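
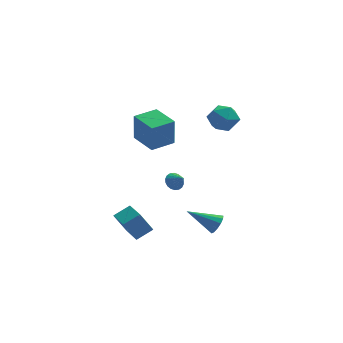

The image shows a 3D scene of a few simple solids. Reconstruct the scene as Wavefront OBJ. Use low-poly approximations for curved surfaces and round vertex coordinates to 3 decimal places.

v -2.236 -2.466 -3.109
v -1.278 -2.032 -2.574
v -2.794 -0.586 -3.635
v -1.836 -0.152 -3.1
v -1.504 -2.588 -4.32
v -0.546 -2.154 -3.785
v -2.062 -0.708 -4.846
v -1.104 -0.274 -4.311
v 3.055 -2.614 -3.104
v 3.407 -2.411 -2.534
v 1.345 -2.366 -2.136
v 3.336 -2.084 -2.743
v 3.176 -1.926 -3.067
v 2.977 -1.986 -3.402
v 2.803 -2.245 -3.643
v 2.709 -2.622 -3.712
v 2.725 -2.996 -3.589
v 2.845 -3.249 -3.311
v 3.032 -3.3 -2.967
v 3.227 -3.134 -2.667
v 3.366 -2.802 -2.506
v -1.561 -0.402 2.813
v -1.553 -0.516 4.639
v -0.272 0.421 2.859
v -0.264 0.307 4.685
v -0.596 -1.907 2.715
v -0.588 -2.021 4.541
v 0.693 -1.084 2.761
v 0.701 -1.198 4.587
v 2.582 0.672 3.804
v 3.262 1.081 4.477
v 3.778 -0.361 3.223
v 4.458 0.048 3.896
v 3.67 -0.536 4.244
v 2.931 0.103 4.603
v 4.109 0.617 3.097
v 3.37 1.256 3.456
v 4.206 1.048 4.04
v 3.935 0.335 4.749
v 3.105 0.385 2.951
v 2.834 -0.328 3.66
v 0.84 3.06 -3.219
v 1.283 2.936 -3.678
v 1.36 2.48 -2.561
v 1.387 3.174 -3.551
v 1.383 3.39 -3.358
v 1.271 3.54 -3.137
v 1.073 3.595 -2.933
v 0.83 3.544 -2.785
v 0.588 3.397 -2.724
v 0.397 3.184 -2.76
v 0.293 2.946 -2.888
v 0.297 2.73 -3.081
v 0.409 2.58 -3.301
v 0.606 2.525 -3.506
v 0.85 2.576 -3.653
v 1.092 2.723 -3.715
f 2 4 1
f 5 2 1
f 1 4 3
f 3 5 1
f 2 8 4
f 6 2 5
f 6 8 2
f 4 8 3
f 7 5 3
f 3 8 7
f 7 6 5
f 8 6 7
f 10 9 12
f 10 12 11
f 12 9 13
f 12 13 11
f 13 9 14
f 13 14 11
f 14 9 15
f 14 15 11
f 15 9 16
f 15 16 11
f 16 9 17
f 16 17 11
f 17 9 18
f 17 18 11
f 18 9 19
f 18 19 11
f 19 9 20
f 19 20 11
f 20 9 21
f 20 21 11
f 21 9 10
f 21 10 11
f 23 25 22
f 26 23 22
f 22 25 24
f 24 26 22
f 23 29 25
f 27 23 26
f 27 29 23
f 25 29 24
f 28 26 24
f 24 29 28
f 28 27 26
f 29 27 28
f 30 41 35
f 30 35 31
f 30 31 37
f 30 37 40
f 30 40 41
f 31 35 39
f 35 41 34
f 41 40 32
f 40 37 36
f 37 31 38
f 33 39 34
f 33 34 32
f 33 32 36
f 33 36 38
f 33 38 39
f 34 39 35
f 32 34 41
f 36 32 40
f 38 36 37
f 39 38 31
f 43 42 45
f 43 45 44
f 45 42 46
f 45 46 44
f 46 42 47
f 46 47 44
f 47 42 48
f 47 48 44
f 48 42 49
f 48 49 44
f 49 42 50
f 49 50 44
f 50 42 51
f 50 51 44
f 51 42 52
f 51 52 44
f 52 42 53
f 52 53 44
f 53 42 54
f 53 54 44
f 54 42 55
f 54 55 44
f 55 42 56
f 55 56 44
f 56 42 57
f 56 57 44
f 57 42 43
f 57 43 44



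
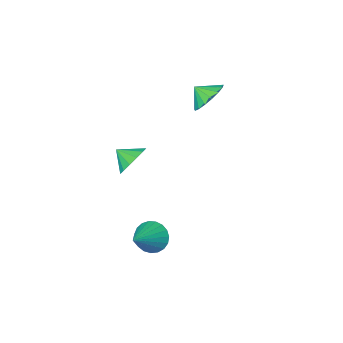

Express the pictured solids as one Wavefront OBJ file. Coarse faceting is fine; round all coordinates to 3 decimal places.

v -2.592 -2.626 2.835
v -1.682 -2.445 2.282
v -2.088 -3.234 3.465
v -1.684 -2.074 2.642
v -1.893 -1.83 3.046
v -2.263 -1.767 3.402
v -2.708 -1.902 3.628
v -3.126 -2.202 3.673
v -3.422 -2.599 3.525
v -3.528 -3.003 3.22
v -3.419 -3.32 2.826
v -3.121 -3.478 2.435
v -2.702 -3.44 2.135
v -2.257 -3.217 1.996
v -1.889 -2.857 2.049
v 3.177 1.74 -2.523
v 3.694 0.974 -2.631
v 4.663 2.6 -1.517
v 3.787 1.18 -2.945
v 3.775 1.482 -3.186
v 3.66 1.829 -3.313
v 3.461 2.16 -3.302
v 3.213 2.419 -3.157
v 2.959 2.56 -2.902
v 2.742 2.56 -2.582
v 2.601 2.417 -2.251
v 2.559 2.158 -1.968
v 2.624 1.826 -1.78
v 2.785 1.479 -1.721
v 3.013 1.178 -1.8
v 3.27 0.973 -2.005
v 3.511 0.901 -2.299
v 2.538 -1.179 0.88
v 3.408 -0.899 0.449
v 3.062 -1.941 1.44
v 3.371 -0.607 0.881
v 3.111 -0.468 1.313
v 2.697 -0.52 1.629
v 2.241 -0.749 1.744
v 1.865 -1.093 1.628
v 1.669 -1.46 1.311
v 1.706 -1.752 0.879
v 1.966 -1.89 0.447
v 2.38 -1.838 0.132
v 2.836 -1.61 0.016
v 3.212 -1.266 0.133
f 2 1 4
f 2 4 3
f 4 1 5
f 4 5 3
f 5 1 6
f 5 6 3
f 6 1 7
f 6 7 3
f 7 1 8
f 7 8 3
f 8 1 9
f 8 9 3
f 9 1 10
f 9 10 3
f 10 1 11
f 10 11 3
f 11 1 12
f 11 12 3
f 12 1 13
f 12 13 3
f 13 1 14
f 13 14 3
f 14 1 15
f 14 15 3
f 15 1 2
f 15 2 3
f 17 16 19
f 17 19 18
f 19 16 20
f 19 20 18
f 20 16 21
f 20 21 18
f 21 16 22
f 21 22 18
f 22 16 23
f 22 23 18
f 23 16 24
f 23 24 18
f 24 16 25
f 24 25 18
f 25 16 26
f 25 26 18
f 26 16 27
f 26 27 18
f 27 16 28
f 27 28 18
f 28 16 29
f 28 29 18
f 29 16 30
f 29 30 18
f 30 16 31
f 30 31 18
f 31 16 32
f 31 32 18
f 32 16 17
f 32 17 18
f 34 33 36
f 34 36 35
f 36 33 37
f 36 37 35
f 37 33 38
f 37 38 35
f 38 33 39
f 38 39 35
f 39 33 40
f 39 40 35
f 40 33 41
f 40 41 35
f 41 33 42
f 41 42 35
f 42 33 43
f 42 43 35
f 43 33 44
f 43 44 35
f 44 33 45
f 44 45 35
f 45 33 46
f 45 46 35
f 46 33 34
f 46 34 35



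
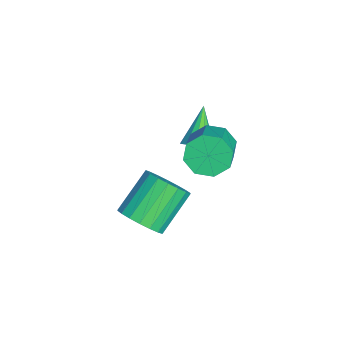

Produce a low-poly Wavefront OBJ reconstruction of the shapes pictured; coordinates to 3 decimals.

v -1.049 -3.298 -2.467
v -0.244 -2.606 -2.332
v -1.467 -1.449 -0.979
v -2.271 -2.142 -1.113
v -0.481 -2.423 -2.703
v -1.704 -1.266 -1.349
v -0.83 -2.413 -3.026
v -2.053 -1.256 -1.673
v -1.223 -2.579 -3.239
v -2.445 -1.422 -1.885
v -1.581 -2.887 -3.299
v -2.803 -1.73 -1.945
v -1.833 -3.277 -3.194
v -3.056 -2.12 -1.84
v -1.93 -3.671 -2.945
v -3.153 -2.514 -1.591
v -1.853 -3.991 -2.601
v -3.076 -2.834 -1.248
v -1.616 -4.174 -2.231
v -2.839 -3.017 -0.877
v -1.267 -4.184 -1.907
v -2.49 -3.027 -0.554
v -0.875 -4.018 -1.695
v -2.097 -2.861 -0.341
v -0.517 -3.71 -1.635
v -1.739 -2.553 -0.281
v -0.264 -3.32 -1.74
v -1.487 -2.163 -0.386
v -0.167 -2.926 -1.989
v -1.39 -1.769 -0.635
v -3.102 -0.947 0.433
v -2.768 -1.397 0.868
v -4.418 -0.633 1.767
v -2.611 -1.036 0.938
v -2.61 -0.646 0.848
v -2.765 -0.352 0.625
v -3.027 -0.247 0.342
v -3.313 -0.363 0.088
v -3.532 -0.665 -0.057
v -3.614 -1.057 -0.046
v -3.534 -1.413 0.117
v -3.316 -1.622 0.38
v -3.031 -1.616 0.66
v -1.912 -0.423 1.625
v -1.547 -0.958 0.876
v -0.023 -1.192 1.786
v -0.388 -0.657 2.535
v -1.393 -0.219 0.807
v 0.131 -0.453 1.717
v -1.542 0.4 1.218
v -0.018 0.166 2.127
v -1.909 0.537 1.867
v -0.385 0.303 2.776
v -2.277 0.112 2.374
v -0.753 -0.122 3.284
v -2.431 -0.627 2.443
v -0.907 -0.861 3.353
v -2.282 -1.246 2.033
v -0.758 -1.48 2.942
v -1.915 -1.383 1.384
v -0.391 -1.617 2.293
f 2 1 5
f 2 5 3
f 3 5 6
f 3 6 4
f 5 1 7
f 5 7 6
f 6 7 8
f 6 8 4
f 7 1 9
f 7 9 8
f 8 9 10
f 8 10 4
f 9 1 11
f 9 11 10
f 10 11 12
f 10 12 4
f 11 1 13
f 11 13 12
f 12 13 14
f 12 14 4
f 13 1 15
f 13 15 14
f 14 15 16
f 14 16 4
f 15 1 17
f 15 17 16
f 16 17 18
f 16 18 4
f 17 1 19
f 17 19 18
f 18 19 20
f 18 20 4
f 19 1 21
f 19 21 20
f 20 21 22
f 20 22 4
f 21 1 23
f 21 23 22
f 22 23 24
f 22 24 4
f 23 1 25
f 23 25 24
f 24 25 26
f 24 26 4
f 25 1 27
f 25 27 26
f 26 27 28
f 26 28 4
f 27 1 29
f 27 29 28
f 28 29 30
f 28 30 4
f 29 1 2
f 29 2 30
f 30 2 3
f 30 3 4
f 32 31 34
f 32 34 33
f 34 31 35
f 34 35 33
f 35 31 36
f 35 36 33
f 36 31 37
f 36 37 33
f 37 31 38
f 37 38 33
f 38 31 39
f 38 39 33
f 39 31 40
f 39 40 33
f 40 31 41
f 40 41 33
f 41 31 42
f 41 42 33
f 42 31 43
f 42 43 33
f 43 31 32
f 43 32 33
f 45 44 48
f 45 48 46
f 46 48 49
f 46 49 47
f 48 44 50
f 48 50 49
f 49 50 51
f 49 51 47
f 50 44 52
f 50 52 51
f 51 52 53
f 51 53 47
f 52 44 54
f 52 54 53
f 53 54 55
f 53 55 47
f 54 44 56
f 54 56 55
f 55 56 57
f 55 57 47
f 56 44 58
f 56 58 57
f 57 58 59
f 57 59 47
f 58 44 60
f 58 60 59
f 59 60 61
f 59 61 47
f 60 44 45
f 60 45 61
f 61 45 46
f 61 46 47



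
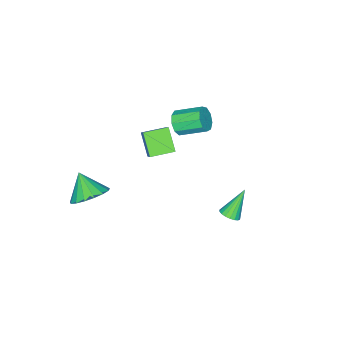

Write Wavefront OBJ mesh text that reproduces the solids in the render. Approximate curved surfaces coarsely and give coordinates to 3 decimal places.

v -0.827 -1.039 -1.829
v -1.362 -1.924 -0.885
v 0.165 -0.02 -0.311
v -0.371 -0.904 0.633
v 0.171 -1.796 -1.973
v -0.365 -2.68 -1.029
v 1.162 -0.776 -0.455
v 0.627 -1.661 0.489
v 2.904 -3.197 -4
v 3.906 -3.541 -4.052
v 2.636 -4.143 -2.92
v 3.925 -3.162 -3.715
v 3.71 -2.791 -3.444
v 3.311 -2.513 -3.3
v 2.819 -2.392 -3.316
v 2.346 -2.455 -3.489
v 2.001 -2.688 -3.779
v 1.863 -3.038 -4.12
v 1.964 -3.425 -4.433
v 2.28 -3.759 -4.647
v 2.739 -3.965 -4.713
v 3.236 -3.994 -4.615
v 3.657 -3.842 -4.377
v -0.212 3.078 -3.695
v 0.103 2.697 -3.432
v -1.188 3.202 -2.345
v 0.214 2.912 -3.371
v 0.241 3.159 -3.375
v 0.178 3.391 -3.441
v 0.038 3.561 -3.558
v -0.152 3.635 -3.702
v -0.353 3.599 -3.844
v -0.527 3.46 -3.957
v -0.638 3.245 -4.018
v -0.664 2.998 -4.015
v -0.601 2.766 -3.948
v -0.461 2.596 -3.831
v -0.272 2.522 -3.687
v -0.07 2.558 -3.545
v -2.914 -2.445 -2.124
v -2.338 -2.373 -1.665
v -3.01 -1.124 -1.017
v -3.586 -1.195 -1.476
v -2.255 -2.108 -2.089
v -2.928 -0.859 -1.44
v -2.481 -2.001 -2.529
v -3.154 -0.752 -1.881
v -2.909 -2.102 -2.78
v -3.582 -0.853 -2.131
v -3.34 -2.362 -2.724
v -4.012 -1.113 -2.075
v -3.57 -2.662 -2.387
v -4.243 -1.413 -1.739
v -3.494 -2.859 -1.928
v -4.167 -1.61 -1.279
v -3.146 -2.863 -1.56
v -3.819 -1.614 -0.911
v -2.689 -2.671 -1.456
v -3.362 -1.422 -0.808
f 2 4 1
f 5 2 1
f 1 4 3
f 3 5 1
f 2 8 4
f 6 2 5
f 6 8 2
f 4 8 3
f 7 5 3
f 3 8 7
f 7 6 5
f 8 6 7
f 10 9 12
f 10 12 11
f 12 9 13
f 12 13 11
f 13 9 14
f 13 14 11
f 14 9 15
f 14 15 11
f 15 9 16
f 15 16 11
f 16 9 17
f 16 17 11
f 17 9 18
f 17 18 11
f 18 9 19
f 18 19 11
f 19 9 20
f 19 20 11
f 20 9 21
f 20 21 11
f 21 9 22
f 21 22 11
f 22 9 23
f 22 23 11
f 23 9 10
f 23 10 11
f 25 24 27
f 25 27 26
f 27 24 28
f 27 28 26
f 28 24 29
f 28 29 26
f 29 24 30
f 29 30 26
f 30 24 31
f 30 31 26
f 31 24 32
f 31 32 26
f 32 24 33
f 32 33 26
f 33 24 34
f 33 34 26
f 34 24 35
f 34 35 26
f 35 24 36
f 35 36 26
f 36 24 37
f 36 37 26
f 37 24 38
f 37 38 26
f 38 24 39
f 38 39 26
f 39 24 25
f 39 25 26
f 41 40 44
f 41 44 42
f 42 44 45
f 42 45 43
f 44 40 46
f 44 46 45
f 45 46 47
f 45 47 43
f 46 40 48
f 46 48 47
f 47 48 49
f 47 49 43
f 48 40 50
f 48 50 49
f 49 50 51
f 49 51 43
f 50 40 52
f 50 52 51
f 51 52 53
f 51 53 43
f 52 40 54
f 52 54 53
f 53 54 55
f 53 55 43
f 54 40 56
f 54 56 55
f 55 56 57
f 55 57 43
f 56 40 58
f 56 58 57
f 57 58 59
f 57 59 43
f 58 40 41
f 58 41 59
f 59 41 42
f 59 42 43



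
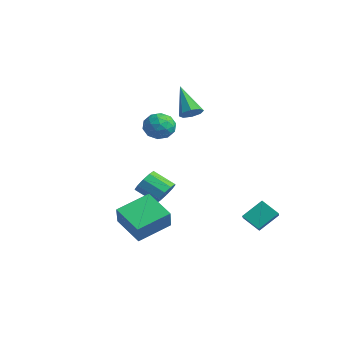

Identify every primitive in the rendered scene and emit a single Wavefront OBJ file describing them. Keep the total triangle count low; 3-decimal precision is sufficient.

v -1.458 -0.375 -2.431
v -0.932 -0.357 -1.764
v -1.895 -1.127 -0.982
v -2.422 -1.145 -1.649
v -1.245 0.064 -1.735
v -2.208 -0.706 -0.953
v -1.639 0.317 -1.972
v -2.602 -0.453 -1.19
v -1.965 0.306 -2.384
v -2.928 -0.464 -1.602
v -2.097 0.035 -2.814
v -3.06 -0.735 -2.032
v -1.985 -0.393 -3.098
v -2.948 -1.163 -2.316
v -1.672 -0.814 -3.127
v -2.635 -1.584 -2.345
v -1.278 -1.067 -2.89
v -2.241 -1.837 -2.108
v -0.952 -1.056 -2.478
v -1.915 -1.826 -1.696
v -0.82 -0.785 -2.048
v -1.783 -1.555 -1.266
v 2.407 2.115 -3.326
v 2.547 3.223 -2.385
v 3.205 2.633 -4.056
v 3.345 3.741 -3.116
v 3.495 1.399 -2.644
v 3.635 2.507 -1.704
v 4.293 1.917 -3.375
v 4.433 3.025 -2.434
v -2.915 2.016 2.635
v -2.452 1.721 3.068
v -4.345 2.104 4.225
v -2.419 2.255 3.068
v -2.678 2.65 2.814
v -3.075 2.674 2.455
v -3.379 2.312 2.202
v -3.411 1.777 2.202
v -3.153 1.383 2.456
v -2.755 1.359 2.815
v -3.134 0.121 1.804
v -2.332 0.624 1.944
v -2.488 -1.104 2.496
v -1.686 -0.601 2.636
v -2.482 -0.376 3.117
v -2.881 0.381 2.689
v -1.939 -0.861 1.751
v -2.338 -0.104 1.323
v -1.593 0.017 1.911
v -1.929 0.317 2.756
v -2.891 -0.797 1.684
v -3.227 -0.497 2.529
v -2.79 0.48 1.813
v -2.03 -0.96 2.627
v -2.498 -0.827 2.909
v -2.026 -0.532 2.992
v -3.113 0.337 2.251
v -2.641 0.633 2.334
v -2.729 0.045 3.023
v -2.179 -1.113 2.106
v -1.707 -0.817 2.189
v -2.794 0.052 1.448
v -2.322 0.347 1.531
v -2.091 -0.525 1.417
v -1.884 0.419 1.876
v -1.504 -0.301 2.283
v -1.653 -0.454 1.763
v -1.888 -0.009 1.511
v -2.082 0.595 2.373
v -1.702 -0.125 2.779
v -2.169 0.008 3.062
v -2.404 0.452 2.811
v -1.647 0.238 2.353
v -3.118 -0.355 1.661
v -2.738 -1.075 2.067
v -2.416 -0.932 1.629
v -2.651 -0.488 1.378
v -3.316 -0.179 2.157
v -2.936 -0.899 2.564
v -2.932 -0.471 2.929
v -3.167 -0.026 2.677
v -3.173 -0.718 2.087
v 0.792 -4.426 -2.805
v 0.773 -2.537 -2.06
v 2.383 -4.052 -3.714
v 2.364 -2.163 -2.969
v 1.596 -4.897 -1.591
v 1.577 -3.008 -0.846
v 3.187 -4.523 -2.5
v 3.168 -2.634 -1.755
f 2 1 5
f 2 5 3
f 3 5 6
f 3 6 4
f 5 1 7
f 5 7 6
f 6 7 8
f 6 8 4
f 7 1 9
f 7 9 8
f 8 9 10
f 8 10 4
f 9 1 11
f 9 11 10
f 10 11 12
f 10 12 4
f 11 1 13
f 11 13 12
f 12 13 14
f 12 14 4
f 13 1 15
f 13 15 14
f 14 15 16
f 14 16 4
f 15 1 17
f 15 17 16
f 16 17 18
f 16 18 4
f 17 1 19
f 17 19 18
f 18 19 20
f 18 20 4
f 19 1 21
f 19 21 20
f 20 21 22
f 20 22 4
f 21 1 2
f 21 2 22
f 22 2 3
f 22 3 4
f 24 26 23
f 27 24 23
f 23 26 25
f 25 27 23
f 24 30 26
f 28 24 27
f 28 30 24
f 26 30 25
f 29 27 25
f 25 30 29
f 29 28 27
f 30 28 29
f 32 31 34
f 32 34 33
f 34 31 35
f 34 35 33
f 35 31 36
f 35 36 33
f 36 31 37
f 36 37 33
f 37 31 38
f 37 38 33
f 38 31 39
f 38 39 33
f 39 31 40
f 39 40 33
f 40 31 32
f 40 32 33
f 41 78 57
f 78 52 81
f 57 81 46
f 78 81 57
f 41 57 53
f 57 46 58
f 53 58 42
f 57 58 53
f 41 53 62
f 53 42 63
f 62 63 48
f 53 63 62
f 41 62 74
f 62 48 77
f 74 77 51
f 62 77 74
f 41 74 78
f 74 51 82
f 78 82 52
f 74 82 78
f 42 58 69
f 58 46 72
f 69 72 50
f 58 72 69
f 46 81 59
f 81 52 80
f 59 80 45
f 81 80 59
f 52 82 79
f 82 51 75
f 79 75 43
f 82 75 79
f 51 77 76
f 77 48 64
f 76 64 47
f 77 64 76
f 48 63 68
f 63 42 65
f 68 65 49
f 63 65 68
f 44 70 56
f 70 50 71
f 56 71 45
f 70 71 56
f 44 56 54
f 56 45 55
f 54 55 43
f 56 55 54
f 44 54 61
f 54 43 60
f 61 60 47
f 54 60 61
f 44 61 66
f 61 47 67
f 66 67 49
f 61 67 66
f 44 66 70
f 66 49 73
f 70 73 50
f 66 73 70
f 45 71 59
f 71 50 72
f 59 72 46
f 71 72 59
f 43 55 79
f 55 45 80
f 79 80 52
f 55 80 79
f 47 60 76
f 60 43 75
f 76 75 51
f 60 75 76
f 49 67 68
f 67 47 64
f 68 64 48
f 67 64 68
f 50 73 69
f 73 49 65
f 69 65 42
f 73 65 69
f 84 86 83
f 87 84 83
f 83 86 85
f 85 87 83
f 84 90 86
f 88 84 87
f 88 90 84
f 86 90 85
f 89 87 85
f 85 90 89
f 89 88 87
f 90 88 89



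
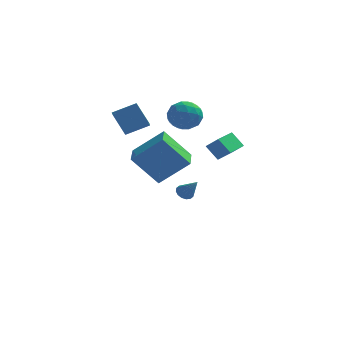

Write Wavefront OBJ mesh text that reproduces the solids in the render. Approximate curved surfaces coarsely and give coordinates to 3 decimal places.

v 0.185 4.22 3.467
v 0.912 4.072 2.863
v -0.712 3.288 2.617
v 0.015 3.14 2.013
v 0.052 2.786 2.901
v 0.605 3.362 3.427
v -0.405 3.998 2.053
v 0.148 4.574 2.579
v 0.547 3.935 1.989
v 0.83 3.186 2.513
v -0.63 4.174 2.967
v -0.347 3.425 3.491
v 0.627 4.228 3.24
v -0.427 3.132 2.24
v -0.406 2.924 2.762
v 0.022 2.837 2.407
v 0.447 3.811 3.571
v 0.874 3.724 3.216
v 0.369 2.968 3.238
v -0.674 3.636 2.264
v -0.247 3.549 1.909
v 0.178 4.523 3.073
v 0.606 4.436 2.718
v -0.169 4.392 2.242
v 0.84 4.06 2.371
v 0.313 3.512 1.871
v 0.066 4.017 1.895
v 0.391 4.355 2.204
v 1.006 3.62 2.679
v 0.479 3.072 2.179
v 0.5 2.864 2.702
v 0.826 3.203 3.01
v 0.792 3.539 2.166
v -0.279 4.288 3.301
v -0.806 3.74 2.801
v -0.626 4.157 2.47
v -0.3 4.496 2.778
v -0.113 3.848 3.609
v -0.64 3.3 3.109
v -0.191 3.005 3.276
v 0.134 3.343 3.585
v -0.592 3.821 3.314
v 1.837 -2.983 3.62
v 2.416 -3.177 4.182
v 2.342 -1.723 3.535
v 2.922 -1.917 4.097
v 2.418 -3.263 2.923
v 2.998 -3.457 3.485
v 2.924 -2.003 2.838
v 3.503 -2.197 3.4
v -2.637 1.874 2.16
v -3.35 2.468 3.249
v -2.707 2.581 1.73
v -3.419 3.174 2.818
v -1.481 2.306 2.682
v -2.193 2.899 3.77
v -1.55 3.012 2.251
v -2.263 3.606 3.34
v -2.027 -0.236 1.33
v -0.531 -0.037 2.627
v -2.156 1.266 1.249
v -0.66 1.466 2.545
v -0.7 -0.206 -0.205
v 0.796 -0.006 1.091
v -0.829 1.297 -0.287
v 0.667 1.496 1.01
v 0.085 3.811 -2.687
v 0.393 4.218 -2.679
v 0.775 3.269 -1.673
v 0.196 4.277 -2.513
v -0.03 4.212 -2.394
v -0.225 4.039 -2.353
v -0.338 3.806 -2.402
v -0.336 3.573 -2.527
v -0.222 3.404 -2.695
v -0.026 3.345 -2.861
v 0.201 3.41 -2.98
v 0.396 3.582 -3.02
v 0.508 3.816 -2.972
v 0.507 4.049 -2.846
f 1 38 17
f 38 12 41
f 17 41 6
f 38 41 17
f 1 17 13
f 17 6 18
f 13 18 2
f 17 18 13
f 1 13 22
f 13 2 23
f 22 23 8
f 13 23 22
f 1 22 34
f 22 8 37
f 34 37 11
f 22 37 34
f 1 34 38
f 34 11 42
f 38 42 12
f 34 42 38
f 2 18 29
f 18 6 32
f 29 32 10
f 18 32 29
f 6 41 19
f 41 12 40
f 19 40 5
f 41 40 19
f 12 42 39
f 42 11 35
f 39 35 3
f 42 35 39
f 11 37 36
f 37 8 24
f 36 24 7
f 37 24 36
f 8 23 28
f 23 2 25
f 28 25 9
f 23 25 28
f 4 30 16
f 30 10 31
f 16 31 5
f 30 31 16
f 4 16 14
f 16 5 15
f 14 15 3
f 16 15 14
f 4 14 21
f 14 3 20
f 21 20 7
f 14 20 21
f 4 21 26
f 21 7 27
f 26 27 9
f 21 27 26
f 4 26 30
f 26 9 33
f 30 33 10
f 26 33 30
f 5 31 19
f 31 10 32
f 19 32 6
f 31 32 19
f 3 15 39
f 15 5 40
f 39 40 12
f 15 40 39
f 7 20 36
f 20 3 35
f 36 35 11
f 20 35 36
f 9 27 28
f 27 7 24
f 28 24 8
f 27 24 28
f 10 33 29
f 33 9 25
f 29 25 2
f 33 25 29
f 44 46 43
f 47 44 43
f 43 46 45
f 45 47 43
f 44 50 46
f 48 44 47
f 48 50 44
f 46 50 45
f 49 47 45
f 45 50 49
f 49 48 47
f 50 48 49
f 52 54 51
f 55 52 51
f 51 54 53
f 53 55 51
f 52 58 54
f 56 52 55
f 56 58 52
f 54 58 53
f 57 55 53
f 53 58 57
f 57 56 55
f 58 56 57
f 60 62 59
f 63 60 59
f 59 62 61
f 61 63 59
f 60 66 62
f 64 60 63
f 64 66 60
f 62 66 61
f 65 63 61
f 61 66 65
f 65 64 63
f 66 64 65
f 68 67 70
f 68 70 69
f 70 67 71
f 70 71 69
f 71 67 72
f 71 72 69
f 72 67 73
f 72 73 69
f 73 67 74
f 73 74 69
f 74 67 75
f 74 75 69
f 75 67 76
f 75 76 69
f 76 67 77
f 76 77 69
f 77 67 78
f 77 78 69
f 78 67 79
f 78 79 69
f 79 67 80
f 79 80 69
f 80 67 68
f 80 68 69



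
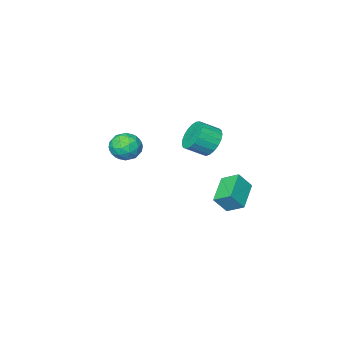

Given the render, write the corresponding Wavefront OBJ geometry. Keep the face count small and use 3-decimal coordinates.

v -3.583 -0.506 -1.699
v -2.956 -0.751 -0.829
v -3.984 0.324 -1.177
v -3.358 0.079 -0.306
v -2.342 0.481 -2.314
v -1.716 0.236 -1.443
v -2.744 1.311 -1.791
v -2.117 1.066 -0.921
v -2.577 -1.028 1.672
v -2.094 -1.08 0.926
v -1.219 -1.503 1.523
v -1.703 -1.452 2.268
v -2.012 -0.74 1.048
v -1.138 -1.163 1.644
v -2.028 -0.45 1.277
v -1.154 -0.873 1.873
v -2.139 -0.26 1.575
v -1.265 -0.683 2.171
v -2.326 -0.203 1.889
v -1.451 -0.626 2.485
v -2.556 -0.288 2.166
v -1.681 -0.711 2.762
v -2.79 -0.502 2.357
v -1.915 -0.925 2.954
v -2.987 -0.807 2.43
v -2.112 -1.23 3.026
v -3.113 -1.15 2.372
v -2.239 -1.573 2.968
v -3.147 -1.472 2.193
v -2.272 -1.895 2.789
v -3.082 -1.717 1.923
v -2.207 -2.14 2.52
v -2.93 -1.843 1.611
v -2.055 -2.266 2.207
v -2.717 -1.829 1.308
v -1.842 -2.252 1.905
v -2.48 -1.676 1.069
v -1.605 -2.099 1.665
v -2.259 -1.411 0.934
v -1.385 -1.834 1.53
v 3.076 0.776 3.444
v 3.664 0.267 3.153
v 2.576 -0.227 4.187
v 3.164 -0.736 3.896
v 3.369 -0.114 4.408
v 3.678 0.505 3.949
v 2.562 -0.465 3.391
v 2.871 0.154 2.932
v 3.347 -0.5 3.12
v 3.845 -0.283 3.749
v 2.395 0.323 3.591
v 2.893 0.54 4.22
v 3.414 0.609 3.233
v 2.826 -0.569 4.107
v 2.946 -0.204 4.407
v 3.292 -0.503 4.236
v 3.422 0.749 3.701
v 3.768 0.45 3.53
v 3.594 0.226 4.267
v 2.472 -0.41 3.81
v 2.818 -0.709 3.639
v 2.948 0.543 3.104
v 3.294 0.244 2.933
v 2.646 -0.186 3.073
v 3.573 -0.141 3.043
v 3.279 -0.73 3.48
v 2.926 -0.571 3.183
v 3.107 -0.207 2.913
v 3.866 -0.013 3.412
v 3.572 -0.602 3.849
v 3.692 -0.237 4.15
v 3.874 0.127 3.88
v 3.68 -0.464 3.393
v 2.668 0.642 3.491
v 2.374 0.053 3.928
v 2.366 -0.087 3.46
v 2.548 0.277 3.19
v 2.961 0.77 3.86
v 2.667 0.181 4.297
v 3.133 0.247 4.427
v 3.314 0.611 4.157
v 2.56 0.504 3.947
f 2 4 1
f 5 2 1
f 1 4 3
f 3 5 1
f 2 8 4
f 6 2 5
f 6 8 2
f 4 8 3
f 7 5 3
f 3 8 7
f 7 6 5
f 8 6 7
f 10 9 13
f 10 13 11
f 11 13 14
f 11 14 12
f 13 9 15
f 13 15 14
f 14 15 16
f 14 16 12
f 15 9 17
f 15 17 16
f 16 17 18
f 16 18 12
f 17 9 19
f 17 19 18
f 18 19 20
f 18 20 12
f 19 9 21
f 19 21 20
f 20 21 22
f 20 22 12
f 21 9 23
f 21 23 22
f 22 23 24
f 22 24 12
f 23 9 25
f 23 25 24
f 24 25 26
f 24 26 12
f 25 9 27
f 25 27 26
f 26 27 28
f 26 28 12
f 27 9 29
f 27 29 28
f 28 29 30
f 28 30 12
f 29 9 31
f 29 31 30
f 30 31 32
f 30 32 12
f 31 9 33
f 31 33 32
f 32 33 34
f 32 34 12
f 33 9 35
f 33 35 34
f 34 35 36
f 34 36 12
f 35 9 37
f 35 37 36
f 36 37 38
f 36 38 12
f 37 9 39
f 37 39 38
f 38 39 40
f 38 40 12
f 39 9 10
f 39 10 40
f 40 10 11
f 40 11 12
f 41 78 57
f 78 52 81
f 57 81 46
f 78 81 57
f 41 57 53
f 57 46 58
f 53 58 42
f 57 58 53
f 41 53 62
f 53 42 63
f 62 63 48
f 53 63 62
f 41 62 74
f 62 48 77
f 74 77 51
f 62 77 74
f 41 74 78
f 74 51 82
f 78 82 52
f 74 82 78
f 42 58 69
f 58 46 72
f 69 72 50
f 58 72 69
f 46 81 59
f 81 52 80
f 59 80 45
f 81 80 59
f 52 82 79
f 82 51 75
f 79 75 43
f 82 75 79
f 51 77 76
f 77 48 64
f 76 64 47
f 77 64 76
f 48 63 68
f 63 42 65
f 68 65 49
f 63 65 68
f 44 70 56
f 70 50 71
f 56 71 45
f 70 71 56
f 44 56 54
f 56 45 55
f 54 55 43
f 56 55 54
f 44 54 61
f 54 43 60
f 61 60 47
f 54 60 61
f 44 61 66
f 61 47 67
f 66 67 49
f 61 67 66
f 44 66 70
f 66 49 73
f 70 73 50
f 66 73 70
f 45 71 59
f 71 50 72
f 59 72 46
f 71 72 59
f 43 55 79
f 55 45 80
f 79 80 52
f 55 80 79
f 47 60 76
f 60 43 75
f 76 75 51
f 60 75 76
f 49 67 68
f 67 47 64
f 68 64 48
f 67 64 68
f 50 73 69
f 73 49 65
f 69 65 42
f 73 65 69



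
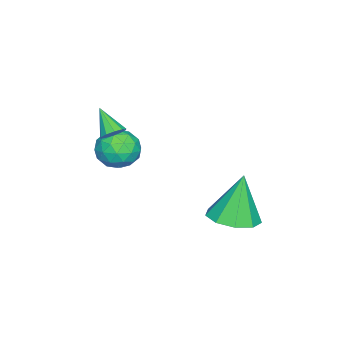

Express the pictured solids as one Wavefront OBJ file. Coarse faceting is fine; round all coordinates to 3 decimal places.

v 3.002 -0.108 -0.609
v 3.62 -0.293 -1.228
v 2.28 -1.307 -0.972
v 2.898 -1.492 -1.591
v 3.105 -1.546 -0.723
v 3.551 -0.805 -0.499
v 2.349 -0.795 -1.701
v 2.795 -0.054 -1.477
v 3.216 -0.717 -1.903
v 3.683 -1.181 -1.299
v 2.217 -0.419 -0.901
v 2.684 -0.883 -0.297
v 3.374 -0.095 -0.886
v 2.526 -1.505 -1.314
v 2.647 -1.537 -0.804
v 3.01 -1.645 -1.167
v 3.334 -0.396 -0.458
v 3.697 -0.505 -0.822
v 3.394 -1.242 -0.525
v 2.203 -1.095 -1.378
v 2.566 -1.204 -1.742
v 2.89 0.045 -1.033
v 3.253 -0.063 -1.396
v 2.506 -0.358 -1.675
v 3.5 -0.453 -1.647
v 3.076 -1.158 -1.861
v 2.753 -0.748 -1.925
v 3.016 -0.313 -1.793
v 3.775 -0.726 -1.292
v 3.35 -1.431 -1.505
v 3.472 -1.463 -0.995
v 3.734 -1.027 -0.863
v 3.538 -0.975 -1.689
v 2.55 -0.169 -0.695
v 2.125 -0.874 -0.908
v 2.166 -0.573 -1.337
v 2.428 -0.137 -1.205
v 2.824 -0.442 -0.339
v 2.4 -1.147 -0.553
v 2.884 -1.287 -0.407
v 3.147 -0.852 -0.275
v 2.362 -0.625 -0.511
v 3.838 -0.567 0.277
v 4.149 -0.379 0.62
v 3.342 -1.293 1.123
v 3.893 -0.206 0.618
v 3.616 -0.171 0.486
v 3.424 -0.288 0.274
v 3.39 -0.511 0.063
v 3.527 -0.755 -0.067
v 3.783 -0.928 -0.065
v 4.06 -0.963 0.068
v 4.252 -0.847 0.28
v 4.286 -0.624 0.491
v 2.043 3.222 -4.261
v 2.974 3.619 -4.07
v 1.557 3.418 -2.299
v 2.521 4.133 -4.234
v 1.845 4.221 -4.41
v 1.261 3.842 -4.516
v 1.043 3.172 -4.503
v 1.292 2.525 -4.376
v 1.893 2.205 -4.196
v 2.564 2.36 -4.045
v 2.991 2.918 -3.996
f 1 38 17
f 38 12 41
f 17 41 6
f 38 41 17
f 1 17 13
f 17 6 18
f 13 18 2
f 17 18 13
f 1 13 22
f 13 2 23
f 22 23 8
f 13 23 22
f 1 22 34
f 22 8 37
f 34 37 11
f 22 37 34
f 1 34 38
f 34 11 42
f 38 42 12
f 34 42 38
f 2 18 29
f 18 6 32
f 29 32 10
f 18 32 29
f 6 41 19
f 41 12 40
f 19 40 5
f 41 40 19
f 12 42 39
f 42 11 35
f 39 35 3
f 42 35 39
f 11 37 36
f 37 8 24
f 36 24 7
f 37 24 36
f 8 23 28
f 23 2 25
f 28 25 9
f 23 25 28
f 4 30 16
f 30 10 31
f 16 31 5
f 30 31 16
f 4 16 14
f 16 5 15
f 14 15 3
f 16 15 14
f 4 14 21
f 14 3 20
f 21 20 7
f 14 20 21
f 4 21 26
f 21 7 27
f 26 27 9
f 21 27 26
f 4 26 30
f 26 9 33
f 30 33 10
f 26 33 30
f 5 31 19
f 31 10 32
f 19 32 6
f 31 32 19
f 3 15 39
f 15 5 40
f 39 40 12
f 15 40 39
f 7 20 36
f 20 3 35
f 36 35 11
f 20 35 36
f 9 27 28
f 27 7 24
f 28 24 8
f 27 24 28
f 10 33 29
f 33 9 25
f 29 25 2
f 33 25 29
f 44 43 46
f 44 46 45
f 46 43 47
f 46 47 45
f 47 43 48
f 47 48 45
f 48 43 49
f 48 49 45
f 49 43 50
f 49 50 45
f 50 43 51
f 50 51 45
f 51 43 52
f 51 52 45
f 52 43 53
f 52 53 45
f 53 43 54
f 53 54 45
f 54 43 44
f 54 44 45
f 56 55 58
f 56 58 57
f 58 55 59
f 58 59 57
f 59 55 60
f 59 60 57
f 60 55 61
f 60 61 57
f 61 55 62
f 61 62 57
f 62 55 63
f 62 63 57
f 63 55 64
f 63 64 57
f 64 55 65
f 64 65 57
f 65 55 56
f 65 56 57



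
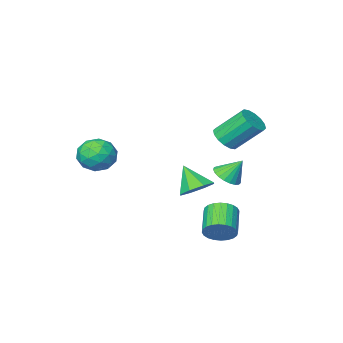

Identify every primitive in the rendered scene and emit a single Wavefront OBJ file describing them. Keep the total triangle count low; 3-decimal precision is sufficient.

v -1.308 3.443 -2.152
v -0.794 3.533 -1.481
v -1.619 2.408 -0.697
v -2.132 2.317 -1.368
v -1.031 3.755 -1.411
v -1.855 2.63 -0.628
v -1.31 3.929 -1.455
v -2.134 2.804 -0.671
v -1.588 4.029 -1.604
v -2.413 2.904 -0.821
v -1.824 4.04 -1.837
v -2.649 2.915 -1.054
v -1.981 3.96 -2.118
v -2.806 2.835 -1.335
v -2.036 3.801 -2.404
v -2.861 2.676 -1.62
v -1.98 3.587 -2.651
v -2.805 2.462 -1.868
v -1.821 3.352 -2.823
v -2.646 2.227 -2.039
v -1.585 3.13 -2.892
v -2.409 2.005 -2.109
v -1.306 2.956 -2.849
v -2.13 1.831 -2.065
v -1.027 2.856 -2.699
v -1.852 1.731 -1.916
v -0.791 2.845 -2.466
v -1.616 1.72 -1.683
v -0.634 2.925 -2.185
v -1.459 1.8 -1.402
v -0.579 3.084 -1.9
v -1.404 1.959 -1.116
v -0.635 3.298 -1.652
v -1.46 2.173 -0.869
v 1.322 -1.664 1.651
v 2.141 -1.671 0.958
v 1.739 -3.269 2.162
v 2.558 -3.276 1.469
v 2.589 -2.636 2.329
v 2.331 -1.644 2.013
v 1.549 -3.296 1.107
v 1.291 -2.304 0.791
v 2.281 -2.68 0.622
v 2.924 -2.272 1.377
v 0.956 -2.668 1.743
v 1.599 -2.26 2.498
v 1.694 -1.527 1.26
v 2.186 -3.413 1.86
v 2.204 -3.037 2.366
v 2.685 -3.041 1.959
v 1.806 -1.511 1.88
v 2.288 -1.515 1.473
v 2.551 -2.082 2.279
v 1.592 -3.425 1.647
v 2.074 -3.429 1.24
v 1.195 -1.899 1.161
v 1.676 -1.903 0.754
v 1.329 -2.858 0.841
v 2.258 -2.124 0.655
v 2.504 -3.067 0.955
v 1.911 -3.079 0.742
v 1.759 -2.496 0.557
v 2.636 -1.884 1.099
v 2.882 -2.827 1.399
v 2.9 -2.451 1.905
v 2.748 -1.868 1.719
v 2.719 -2.477 0.901
v 0.998 -2.113 1.721
v 1.244 -3.056 2.021
v 1.132 -3.072 1.401
v 0.98 -2.489 1.215
v 1.376 -1.873 2.165
v 1.622 -2.816 2.465
v 2.121 -2.444 2.563
v 1.969 -1.861 2.378
v 1.161 -2.463 2.219
v -3.601 -2.123 -1.964
v -2.811 -1.576 -1.654
v -3.419 -3.137 -0.636
v -3.48 -1.318 -1.366
v -4.22 -1.532 -1.428
v -4.597 -2.093 -1.804
v -4.391 -2.671 -2.274
v -3.721 -2.928 -2.562
v -2.981 -2.714 -2.499
v -2.604 -2.154 -2.123
v -2.529 1.991 3.231
v -2.036 2.615 3.141
v -2.999 3.572 4.499
v -3.491 2.949 4.589
v -2.345 2.683 2.874
v -3.308 3.64 4.231
v -2.703 2.566 2.702
v -3.666 3.523 4.06
v -3.015 2.295 2.673
v -3.977 3.252 4.03
v -3.196 1.942 2.793
v -4.159 2.899 4.15
v -3.198 1.603 3.03
v -4.161 2.56 4.388
v -3.021 1.368 3.321
v -3.984 2.325 4.679
v -2.712 1.3 3.589
v -3.675 2.257 4.946
v -2.354 1.417 3.76
v -3.317 2.374 5.118
v -2.043 1.688 3.79
v -3.005 2.645 5.147
v -1.861 2.041 3.67
v -2.824 2.998 5.027
v -1.859 2.38 3.432
v -2.822 3.337 4.79
v -1.991 2.973 1.27
v -1.435 3.534 1.292
v -2.529 3.467 2.31
v -1.667 3.674 1.105
v -1.954 3.693 0.948
v -2.248 3.588 0.846
v -2.497 3.376 0.817
v -2.659 3.094 0.867
v -2.706 2.792 0.987
v -2.628 2.521 1.155
v -2.441 2.328 1.344
v -2.176 2.247 1.52
v -1.879 2.291 1.653
v -1.601 2.453 1.719
v -1.391 2.705 1.709
v -1.284 3.004 1.622
v -1.3 3.297 1.474
f 2 1 5
f 2 5 3
f 3 5 6
f 3 6 4
f 5 1 7
f 5 7 6
f 6 7 8
f 6 8 4
f 7 1 9
f 7 9 8
f 8 9 10
f 8 10 4
f 9 1 11
f 9 11 10
f 10 11 12
f 10 12 4
f 11 1 13
f 11 13 12
f 12 13 14
f 12 14 4
f 13 1 15
f 13 15 14
f 14 15 16
f 14 16 4
f 15 1 17
f 15 17 16
f 16 17 18
f 16 18 4
f 17 1 19
f 17 19 18
f 18 19 20
f 18 20 4
f 19 1 21
f 19 21 20
f 20 21 22
f 20 22 4
f 21 1 23
f 21 23 22
f 22 23 24
f 22 24 4
f 23 1 25
f 23 25 24
f 24 25 26
f 24 26 4
f 25 1 27
f 25 27 26
f 26 27 28
f 26 28 4
f 27 1 29
f 27 29 28
f 28 29 30
f 28 30 4
f 29 1 31
f 29 31 30
f 30 31 32
f 30 32 4
f 31 1 33
f 31 33 32
f 32 33 34
f 32 34 4
f 33 1 2
f 33 2 34
f 34 2 3
f 34 3 4
f 35 72 51
f 72 46 75
f 51 75 40
f 72 75 51
f 35 51 47
f 51 40 52
f 47 52 36
f 51 52 47
f 35 47 56
f 47 36 57
f 56 57 42
f 47 57 56
f 35 56 68
f 56 42 71
f 68 71 45
f 56 71 68
f 35 68 72
f 68 45 76
f 72 76 46
f 68 76 72
f 36 52 63
f 52 40 66
f 63 66 44
f 52 66 63
f 40 75 53
f 75 46 74
f 53 74 39
f 75 74 53
f 46 76 73
f 76 45 69
f 73 69 37
f 76 69 73
f 45 71 70
f 71 42 58
f 70 58 41
f 71 58 70
f 42 57 62
f 57 36 59
f 62 59 43
f 57 59 62
f 38 64 50
f 64 44 65
f 50 65 39
f 64 65 50
f 38 50 48
f 50 39 49
f 48 49 37
f 50 49 48
f 38 48 55
f 48 37 54
f 55 54 41
f 48 54 55
f 38 55 60
f 55 41 61
f 60 61 43
f 55 61 60
f 38 60 64
f 60 43 67
f 64 67 44
f 60 67 64
f 39 65 53
f 65 44 66
f 53 66 40
f 65 66 53
f 37 49 73
f 49 39 74
f 73 74 46
f 49 74 73
f 41 54 70
f 54 37 69
f 70 69 45
f 54 69 70
f 43 61 62
f 61 41 58
f 62 58 42
f 61 58 62
f 44 67 63
f 67 43 59
f 63 59 36
f 67 59 63
f 78 77 80
f 78 80 79
f 80 77 81
f 80 81 79
f 81 77 82
f 81 82 79
f 82 77 83
f 82 83 79
f 83 77 84
f 83 84 79
f 84 77 85
f 84 85 79
f 85 77 86
f 85 86 79
f 86 77 78
f 86 78 79
f 88 87 91
f 88 91 89
f 89 91 92
f 89 92 90
f 91 87 93
f 91 93 92
f 92 93 94
f 92 94 90
f 93 87 95
f 93 95 94
f 94 95 96
f 94 96 90
f 95 87 97
f 95 97 96
f 96 97 98
f 96 98 90
f 97 87 99
f 97 99 98
f 98 99 100
f 98 100 90
f 99 87 101
f 99 101 100
f 100 101 102
f 100 102 90
f 101 87 103
f 101 103 102
f 102 103 104
f 102 104 90
f 103 87 105
f 103 105 104
f 104 105 106
f 104 106 90
f 105 87 107
f 105 107 106
f 106 107 108
f 106 108 90
f 107 87 109
f 107 109 108
f 108 109 110
f 108 110 90
f 109 87 111
f 109 111 110
f 110 111 112
f 110 112 90
f 111 87 88
f 111 88 112
f 112 88 89
f 112 89 90
f 114 113 116
f 114 116 115
f 116 113 117
f 116 117 115
f 117 113 118
f 117 118 115
f 118 113 119
f 118 119 115
f 119 113 120
f 119 120 115
f 120 113 121
f 120 121 115
f 121 113 122
f 121 122 115
f 122 113 123
f 122 123 115
f 123 113 124
f 123 124 115
f 124 113 125
f 124 125 115
f 125 113 126
f 125 126 115
f 126 113 127
f 126 127 115
f 127 113 128
f 127 128 115
f 128 113 129
f 128 129 115
f 129 113 114
f 129 114 115



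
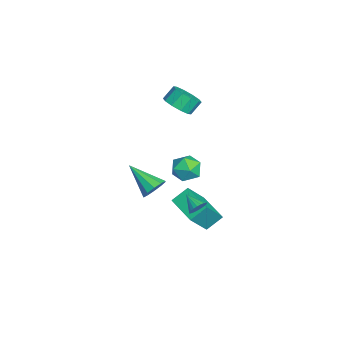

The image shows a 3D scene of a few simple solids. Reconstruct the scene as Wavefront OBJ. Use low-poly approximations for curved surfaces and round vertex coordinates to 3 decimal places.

v 2.868 1.157 0.481
v 3.412 0.546 0.288
v 1.712 -0.237 1.639
v 3.575 0.774 0.725
v 3.468 1.148 1.069
v 3.132 1.526 1.188
v 2.696 1.762 1.036
v 2.325 1.768 0.673
v 2.162 1.54 0.236
v 2.269 1.165 -0.108
v 2.605 0.788 -0.226
v 3.041 0.551 -0.075
v 2.802 3.577 -1.224
v 3.205 3.51 -0.771
v 2.058 2.943 -0.656
v 3.081 3.719 -0.7
v 2.908 3.904 -0.72
v 2.717 4.032 -0.827
v 2.541 4.082 -1.003
v 2.41 4.044 -1.217
v 2.347 3.925 -1.432
v 2.362 3.746 -1.611
v 2.454 3.538 -1.723
v 2.605 3.337 -1.749
v 2.791 3.176 -1.684
v 2.979 3.086 -1.54
v 3.136 3.08 -1.341
v 3.235 3.16 -1.121
v 3.26 3.312 -0.92
v 3.174 3.615 2.56
v 3.707 3.65 3.366
v 3.613 2.13 2.334
v 4.146 2.165 3.14
v 3.181 2.186 3.197
v 2.909 3.103 3.337
v 4.411 2.677 2.363
v 4.139 3.594 2.503
v 4.471 3.07 3.245
v 3.711 2.766 3.76
v 3.609 3.014 1.94
v 2.849 2.71 2.455
v -0.264 3.09 -3.887
v -0.657 4.021 -3.117
v 1.421 4.116 -4.268
v 1.029 5.047 -3.499
v 0.691 2.133 -2.241
v 0.299 3.064 -1.472
v 2.377 3.159 -2.623
v 1.984 4.09 -1.853
v -3.787 2.522 2.653
v -2.857 2.71 2.937
v -3.224 3.325 3.731
v -4.153 3.138 3.447
v -3.02 3.137 2.53
v -3.387 3.753 3.325
v -3.476 3.329 2.171
v -3.843 3.945 2.965
v -4.051 3.213 1.995
v -4.418 3.829 2.789
v -4.524 2.833 2.071
v -4.891 3.449 2.865
v -4.716 2.335 2.369
v -5.083 2.95 3.163
v -4.553 1.907 2.775
v -4.92 2.523 3.57
v -4.097 1.715 3.135
v -4.464 2.331 3.929
v -3.522 1.831 3.311
v -3.889 2.447 4.105
v -3.049 2.211 3.235
v -3.416 2.827 4.029
f 2 1 4
f 2 4 3
f 4 1 5
f 4 5 3
f 5 1 6
f 5 6 3
f 6 1 7
f 6 7 3
f 7 1 8
f 7 8 3
f 8 1 9
f 8 9 3
f 9 1 10
f 9 10 3
f 10 1 11
f 10 11 3
f 11 1 12
f 11 12 3
f 12 1 2
f 12 2 3
f 14 13 16
f 14 16 15
f 16 13 17
f 16 17 15
f 17 13 18
f 17 18 15
f 18 13 19
f 18 19 15
f 19 13 20
f 19 20 15
f 20 13 21
f 20 21 15
f 21 13 22
f 21 22 15
f 22 13 23
f 22 23 15
f 23 13 24
f 23 24 15
f 24 13 25
f 24 25 15
f 25 13 26
f 25 26 15
f 26 13 27
f 26 27 15
f 27 13 28
f 27 28 15
f 28 13 29
f 28 29 15
f 29 13 14
f 29 14 15
f 30 41 35
f 30 35 31
f 30 31 37
f 30 37 40
f 30 40 41
f 31 35 39
f 35 41 34
f 41 40 32
f 40 37 36
f 37 31 38
f 33 39 34
f 33 34 32
f 33 32 36
f 33 36 38
f 33 38 39
f 34 39 35
f 32 34 41
f 36 32 40
f 38 36 37
f 39 38 31
f 43 45 42
f 46 43 42
f 42 45 44
f 44 46 42
f 43 49 45
f 47 43 46
f 47 49 43
f 45 49 44
f 48 46 44
f 44 49 48
f 48 47 46
f 49 47 48
f 51 50 54
f 51 54 52
f 52 54 55
f 52 55 53
f 54 50 56
f 54 56 55
f 55 56 57
f 55 57 53
f 56 50 58
f 56 58 57
f 57 58 59
f 57 59 53
f 58 50 60
f 58 60 59
f 59 60 61
f 59 61 53
f 60 50 62
f 60 62 61
f 61 62 63
f 61 63 53
f 62 50 64
f 62 64 63
f 63 64 65
f 63 65 53
f 64 50 66
f 64 66 65
f 65 66 67
f 65 67 53
f 66 50 68
f 66 68 67
f 67 68 69
f 67 69 53
f 68 50 70
f 68 70 69
f 69 70 71
f 69 71 53
f 70 50 51
f 70 51 71
f 71 51 52
f 71 52 53



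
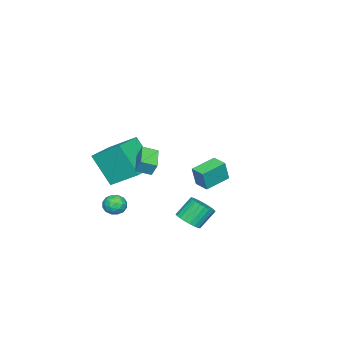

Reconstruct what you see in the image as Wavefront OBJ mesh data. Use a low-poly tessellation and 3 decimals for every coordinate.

v 2.784 0.565 2.11
v 2.855 0.935 2.884
v 4.102 1.157 1.706
v 4.173 1.526 2.48
v 3.207 -0.166 2.42
v 3.278 0.203 3.194
v 4.525 0.425 2.016
v 4.596 0.795 2.79
v 1.496 -2.719 1.724
v 1.429 -1.087 2.826
v 1.7 -1.487 -0.088
v 1.633 0.144 1.014
v 3.387 -2.764 1.906
v 3.32 -1.133 3.008
v 3.591 -1.533 0.094
v 3.524 0.099 1.196
v -4.44 1.023 -2.12
v -4.114 0.919 -0.814
v -4.001 1.898 -2.16
v -3.675 1.794 -0.854
v -3.045 0.306 -2.526
v -2.719 0.202 -1.22
v -2.606 1.181 -2.566
v -2.28 1.077 -1.26
v 2.481 -1.584 -2.169
v 3.004 -1.097 -2.155
v 2.976 -2.143 -1.285
v 3.499 -1.656 -1.271
v 2.836 -1.474 -1.074
v 2.531 -1.129 -1.62
v 3.449 -2.111 -1.82
v 3.144 -1.766 -2.366
v 3.603 -1.423 -1.939
v 3.224 -1.029 -1.478
v 2.756 -2.211 -1.962
v 2.377 -1.817 -1.501
v 2.699 -1.292 -2.24
v 3.281 -1.948 -1.2
v 2.891 -1.841 -1.085
v 3.199 -1.555 -1.076
v 2.421 -1.31 -1.925
v 2.728 -1.024 -1.917
v 2.63 -1.245 -1.282
v 3.252 -2.216 -1.523
v 3.559 -1.93 -1.515
v 2.781 -1.685 -2.364
v 3.089 -1.399 -2.355
v 3.35 -1.995 -2.158
v 3.359 -1.197 -2.104
v 3.65 -1.525 -1.585
v 3.62 -1.793 -1.907
v 3.441 -1.59 -2.228
v 3.136 -0.966 -1.833
v 3.427 -1.294 -1.314
v 3.037 -1.187 -1.198
v 2.858 -0.984 -1.519
v 3.488 -1.157 -1.706
v 2.553 -1.946 -2.126
v 2.844 -2.274 -1.607
v 3.122 -2.256 -1.921
v 2.943 -2.053 -2.242
v 2.33 -1.715 -1.855
v 2.621 -2.043 -1.336
v 2.539 -1.65 -1.212
v 2.36 -1.447 -1.533
v 2.492 -2.083 -1.734
v 2.936 2.686 -1.944
v 3.63 2.821 -1.57
v 2.958 3.369 -0.522
v 2.264 3.234 -0.896
v 3.595 3.086 -1.731
v 2.923 3.634 -0.683
v 3.46 3.29 -1.924
v 2.788 3.838 -0.876
v 3.245 3.402 -2.121
v 2.573 3.951 -1.073
v 2.983 3.406 -2.29
v 2.311 3.954 -1.242
v 2.714 3.299 -2.407
v 2.042 3.847 -1.359
v 2.478 3.099 -2.454
v 1.807 3.648 -1.406
v 2.313 2.837 -2.422
v 1.641 3.385 -1.375
v 2.242 2.551 -2.318
v 1.57 3.099 -1.27
v 2.277 2.286 -2.157
v 1.605 2.834 -1.109
v 2.412 2.082 -1.964
v 1.74 2.63 -0.916
v 2.627 1.969 -1.767
v 1.955 2.518 -0.719
v 2.889 1.966 -1.598
v 2.217 2.514 -0.55
v 3.158 2.073 -1.481
v 2.486 2.621 -0.433
v 3.393 2.272 -1.434
v 2.722 2.821 -0.386
v 3.559 2.535 -1.465
v 2.887 3.083 -0.418
f 2 4 1
f 5 2 1
f 1 4 3
f 3 5 1
f 2 8 4
f 6 2 5
f 6 8 2
f 4 8 3
f 7 5 3
f 3 8 7
f 7 6 5
f 8 6 7
f 10 12 9
f 13 10 9
f 9 12 11
f 11 13 9
f 10 16 12
f 14 10 13
f 14 16 10
f 12 16 11
f 15 13 11
f 11 16 15
f 15 14 13
f 16 14 15
f 18 20 17
f 21 18 17
f 17 20 19
f 19 21 17
f 18 24 20
f 22 18 21
f 22 24 18
f 20 24 19
f 23 21 19
f 19 24 23
f 23 22 21
f 24 22 23
f 25 62 41
f 62 36 65
f 41 65 30
f 62 65 41
f 25 41 37
f 41 30 42
f 37 42 26
f 41 42 37
f 25 37 46
f 37 26 47
f 46 47 32
f 37 47 46
f 25 46 58
f 46 32 61
f 58 61 35
f 46 61 58
f 25 58 62
f 58 35 66
f 62 66 36
f 58 66 62
f 26 42 53
f 42 30 56
f 53 56 34
f 42 56 53
f 30 65 43
f 65 36 64
f 43 64 29
f 65 64 43
f 36 66 63
f 66 35 59
f 63 59 27
f 66 59 63
f 35 61 60
f 61 32 48
f 60 48 31
f 61 48 60
f 32 47 52
f 47 26 49
f 52 49 33
f 47 49 52
f 28 54 40
f 54 34 55
f 40 55 29
f 54 55 40
f 28 40 38
f 40 29 39
f 38 39 27
f 40 39 38
f 28 38 45
f 38 27 44
f 45 44 31
f 38 44 45
f 28 45 50
f 45 31 51
f 50 51 33
f 45 51 50
f 28 50 54
f 50 33 57
f 54 57 34
f 50 57 54
f 29 55 43
f 55 34 56
f 43 56 30
f 55 56 43
f 27 39 63
f 39 29 64
f 63 64 36
f 39 64 63
f 31 44 60
f 44 27 59
f 60 59 35
f 44 59 60
f 33 51 52
f 51 31 48
f 52 48 32
f 51 48 52
f 34 57 53
f 57 33 49
f 53 49 26
f 57 49 53
f 68 67 71
f 68 71 69
f 69 71 72
f 69 72 70
f 71 67 73
f 71 73 72
f 72 73 74
f 72 74 70
f 73 67 75
f 73 75 74
f 74 75 76
f 74 76 70
f 75 67 77
f 75 77 76
f 76 77 78
f 76 78 70
f 77 67 79
f 77 79 78
f 78 79 80
f 78 80 70
f 79 67 81
f 79 81 80
f 80 81 82
f 80 82 70
f 81 67 83
f 81 83 82
f 82 83 84
f 82 84 70
f 83 67 85
f 83 85 84
f 84 85 86
f 84 86 70
f 85 67 87
f 85 87 86
f 86 87 88
f 86 88 70
f 87 67 89
f 87 89 88
f 88 89 90
f 88 90 70
f 89 67 91
f 89 91 90
f 90 91 92
f 90 92 70
f 91 67 93
f 91 93 92
f 92 93 94
f 92 94 70
f 93 67 95
f 93 95 94
f 94 95 96
f 94 96 70
f 95 67 97
f 95 97 96
f 96 97 98
f 96 98 70
f 97 67 99
f 97 99 98
f 98 99 100
f 98 100 70
f 99 67 68
f 99 68 100
f 100 68 69
f 100 69 70



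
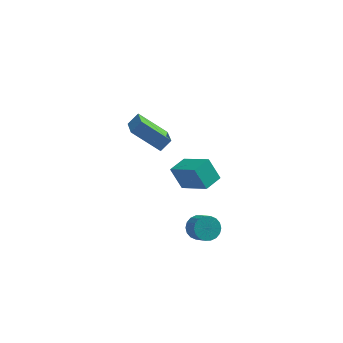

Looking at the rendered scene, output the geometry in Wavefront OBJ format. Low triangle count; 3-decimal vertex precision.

v -1.162 0.927 -3.345
v -1.826 1.275 -2.103
v -0.496 1.898 -3.261
v -1.16 2.245 -2.019
v 0.24 -0.125 -2.301
v -0.424 0.222 -1.059
v 0.906 0.845 -2.217
v 0.242 1.193 -0.975
v -2.35 -0.432 1.739
v -2.027 -1.833 2.317
v -3.887 -0.263 3.007
v -3.564 -1.664 3.585
v -1.836 -0.076 2.315
v -1.513 -1.477 2.893
v -3.373 0.093 3.583
v -3.05 -1.308 4.161
v -0.022 -1.825 -4.035
v 0.668 -1.546 -4.232
v 1.173 -2.297 -3.521
v 0.482 -2.575 -3.325
v 0.581 -1.352 -3.964
v 1.086 -2.102 -3.253
v 0.374 -1.25 -3.71
v 0.879 -2.001 -3
v 0.089 -1.263 -3.52
v 0.593 -2.014 -2.81
v -0.218 -1.387 -3.433
v 0.286 -2.137 -2.723
v -0.487 -1.597 -3.465
v 0.018 -2.348 -2.755
v -0.663 -1.853 -3.61
v -0.159 -2.604 -2.899
v -0.713 -2.103 -3.839
v -0.208 -2.854 -3.128
v -0.626 -2.298 -4.107
v -0.121 -3.048 -3.396
v -0.419 -2.399 -4.36
v 0.086 -3.15 -3.65
v -0.133 -2.386 -4.55
v 0.371 -3.137 -3.84
v 0.174 -2.263 -4.637
v 0.678 -3.013 -3.927
v 0.442 -2.052 -4.605
v 0.947 -2.803 -3.895
v 0.619 -1.796 -4.461
v 1.123 -2.547 -3.75
f 2 4 1
f 5 2 1
f 1 4 3
f 3 5 1
f 2 8 4
f 6 2 5
f 6 8 2
f 4 8 3
f 7 5 3
f 3 8 7
f 7 6 5
f 8 6 7
f 10 12 9
f 13 10 9
f 9 12 11
f 11 13 9
f 10 16 12
f 14 10 13
f 14 16 10
f 12 16 11
f 15 13 11
f 11 16 15
f 15 14 13
f 16 14 15
f 18 17 21
f 18 21 19
f 19 21 22
f 19 22 20
f 21 17 23
f 21 23 22
f 22 23 24
f 22 24 20
f 23 17 25
f 23 25 24
f 24 25 26
f 24 26 20
f 25 17 27
f 25 27 26
f 26 27 28
f 26 28 20
f 27 17 29
f 27 29 28
f 28 29 30
f 28 30 20
f 29 17 31
f 29 31 30
f 30 31 32
f 30 32 20
f 31 17 33
f 31 33 32
f 32 33 34
f 32 34 20
f 33 17 35
f 33 35 34
f 34 35 36
f 34 36 20
f 35 17 37
f 35 37 36
f 36 37 38
f 36 38 20
f 37 17 39
f 37 39 38
f 38 39 40
f 38 40 20
f 39 17 41
f 39 41 40
f 40 41 42
f 40 42 20
f 41 17 43
f 41 43 42
f 42 43 44
f 42 44 20
f 43 17 45
f 43 45 44
f 44 45 46
f 44 46 20
f 45 17 18
f 45 18 46
f 46 18 19
f 46 19 20



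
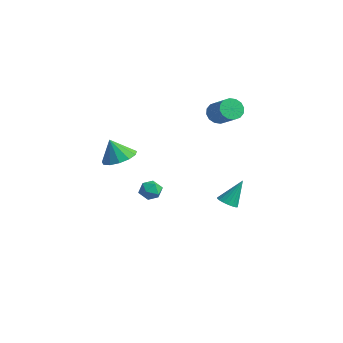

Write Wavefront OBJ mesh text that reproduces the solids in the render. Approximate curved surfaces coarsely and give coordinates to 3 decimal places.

v -0.786 -2.775 1.487
v -0.075 -3.302 1.583
v -1.154 -3.065 2.613
v 0.062 -2.848 1.745
v -0.069 -2.37 1.825
v -0.428 -2.021 1.798
v -0.901 -1.912 1.672
v -1.338 -2.076 1.487
v -1.599 -2.462 1.302
v -1.602 -2.947 1.176
v -1.346 -3.378 1.148
v -0.913 -3.617 1.228
v -0.439 -3.588 1.39
v -3.809 0.937 -3.052
v -3.444 1.309 -2.643
v -2.916 0.571 -3.517
v -2.551 0.943 -3.108
v -2.887 0.423 -2.872
v -3.439 0.649 -2.585
v -2.921 1.231 -3.575
v -3.473 1.457 -3.288
v -2.895 1.49 -2.966
v -2.874 0.991 -2.532
v -3.486 0.889 -3.628
v -3.465 0.39 -3.194
v 3.621 0.123 -0.655
v 4.037 -0.202 -0.501
v 3.779 0.917 0.595
v 4.15 -0.026 -0.628
v 4.158 0.18 -0.76
v 4.06 0.375 -0.871
v 3.875 0.519 -0.939
v 3.639 0.585 -0.952
v 3.4 0.56 -0.905
v 3.205 0.448 -0.809
v 3.092 0.271 -0.683
v 3.084 0.065 -0.551
v 3.183 -0.13 -0.44
v 3.368 -0.274 -0.371
v 3.603 -0.34 -0.359
v 3.842 -0.315 -0.405
v -0.092 2.694 3.008
v 0.251 2.557 2.461
v 1.435 2.39 3.245
v 1.092 2.526 3.792
v 0.275 2.896 2.498
v 1.459 2.729 3.282
v 0.2 3.18 2.671
v 1.384 3.013 3.455
v 0.047 3.335 2.935
v 1.231 3.167 3.719
v -0.143 3.317 3.218
v 1.041 3.15 4.002
v -0.32 3.132 3.445
v 0.864 2.965 4.229
v -0.435 2.83 3.555
v 0.749 2.663 4.339
v -0.459 2.491 3.518
v 0.725 2.324 4.302
v -0.384 2.207 3.345
v 0.8 2.04 4.129
v -0.231 2.053 3.081
v 0.953 1.885 3.865
v -0.041 2.07 2.798
v 1.143 1.903 3.582
v 0.136 2.255 2.571
v 1.32 2.088 3.355
f 2 1 4
f 2 4 3
f 4 1 5
f 4 5 3
f 5 1 6
f 5 6 3
f 6 1 7
f 6 7 3
f 7 1 8
f 7 8 3
f 8 1 9
f 8 9 3
f 9 1 10
f 9 10 3
f 10 1 11
f 10 11 3
f 11 1 12
f 11 12 3
f 12 1 13
f 12 13 3
f 13 1 2
f 13 2 3
f 14 25 19
f 14 19 15
f 14 15 21
f 14 21 24
f 14 24 25
f 15 19 23
f 19 25 18
f 25 24 16
f 24 21 20
f 21 15 22
f 17 23 18
f 17 18 16
f 17 16 20
f 17 20 22
f 17 22 23
f 18 23 19
f 16 18 25
f 20 16 24
f 22 20 21
f 23 22 15
f 27 26 29
f 27 29 28
f 29 26 30
f 29 30 28
f 30 26 31
f 30 31 28
f 31 26 32
f 31 32 28
f 32 26 33
f 32 33 28
f 33 26 34
f 33 34 28
f 34 26 35
f 34 35 28
f 35 26 36
f 35 36 28
f 36 26 37
f 36 37 28
f 37 26 38
f 37 38 28
f 38 26 39
f 38 39 28
f 39 26 40
f 39 40 28
f 40 26 41
f 40 41 28
f 41 26 27
f 41 27 28
f 43 42 46
f 43 46 44
f 44 46 47
f 44 47 45
f 46 42 48
f 46 48 47
f 47 48 49
f 47 49 45
f 48 42 50
f 48 50 49
f 49 50 51
f 49 51 45
f 50 42 52
f 50 52 51
f 51 52 53
f 51 53 45
f 52 42 54
f 52 54 53
f 53 54 55
f 53 55 45
f 54 42 56
f 54 56 55
f 55 56 57
f 55 57 45
f 56 42 58
f 56 58 57
f 57 58 59
f 57 59 45
f 58 42 60
f 58 60 59
f 59 60 61
f 59 61 45
f 60 42 62
f 60 62 61
f 61 62 63
f 61 63 45
f 62 42 64
f 62 64 63
f 63 64 65
f 63 65 45
f 64 42 66
f 64 66 65
f 65 66 67
f 65 67 45
f 66 42 43
f 66 43 67
f 67 43 44
f 67 44 45



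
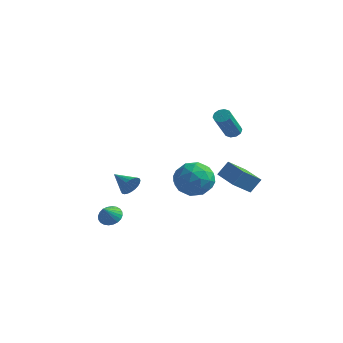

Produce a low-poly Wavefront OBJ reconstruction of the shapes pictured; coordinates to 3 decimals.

v -3.31 -2.025 -3.67
v -2.847 -2.443 -4.03
v -3.29 -2.795 -2.75
v -2.672 -2.273 -3.892
v -2.593 -2.065 -3.719
v -2.623 -1.852 -3.54
v -2.758 -1.664 -3.38
v -2.977 -1.532 -3.264
v -3.247 -1.474 -3.21
v -3.526 -1.501 -3.226
v -3.772 -1.607 -3.31
v -3.948 -1.776 -3.448
v -4.027 -1.984 -3.62
v -3.997 -2.198 -3.8
v -3.862 -2.385 -3.96
v -3.643 -2.518 -4.076
v -3.373 -2.575 -4.13
v -3.094 -2.549 -4.114
v 1.883 0.699 -0.293
v 2.245 1.247 0.527
v 2.426 1.739 -1.228
v 2.788 2.287 -0.408
v 3.252 -0.087 -0.372
v 3.614 0.461 0.448
v 3.795 0.953 -1.307
v 4.157 1.501 -0.487
v 2.576 1.141 3.033
v 2.814 1.513 3.308
v 2.761 0.351 4.923
v 2.524 -0.021 4.647
v 2.496 1.559 3.331
v 2.444 0.397 4.946
v 2.21 1.446 3.24
v 2.157 0.284 4.855
v 2.063 1.216 3.07
v 2.01 0.054 4.685
v 2.113 0.957 2.886
v 2.06 -0.204 4.5
v 2.339 0.769 2.757
v 2.286 -0.393 4.372
v 2.656 0.723 2.734
v 2.604 -0.439 4.349
v 2.943 0.836 2.825
v 2.89 -0.326 4.44
v 3.09 1.066 2.995
v 3.037 -0.096 4.61
v 3.04 1.324 3.18
v 2.987 0.163 4.794
v 2.195 -1.348 -0.509
v 2.966 -1.525 0.405
v 0.754 -2.135 0.555
v 1.525 -2.312 1.469
v 1.195 -1.189 1.165
v 2.086 -0.703 0.507
v 1.634 -2.957 0.453
v 2.525 -2.471 -0.205
v 2.62 -2.519 0.999
v 2.349 -1.426 1.44
v 1.371 -2.234 -0.48
v 1.1 -1.141 -0.039
v 2.707 -1.368 -0.146
v 1.013 -2.292 1.106
v 0.819 -1.632 0.927
v 1.273 -1.736 1.464
v 2.189 -0.884 -0.085
v 2.643 -0.988 0.452
v 1.602 -0.791 0.899
v 1.077 -2.672 0.508
v 1.531 -2.776 1.045
v 2.447 -1.924 -0.504
v 2.901 -2.028 0.033
v 2.118 -2.869 0.061
v 2.957 -2.056 0.741
v 2.11 -2.518 1.367
v 2.174 -2.898 0.769
v 2.697 -2.612 0.382
v 2.797 -1.414 1
v 1.951 -1.876 1.626
v 1.756 -1.216 1.447
v 2.28 -0.93 1.06
v 2.594 -1.998 1.349
v 1.769 -1.784 -0.666
v 0.923 -2.246 -0.04
v 1.44 -2.73 -0.1
v 1.964 -2.444 -0.487
v 1.61 -1.142 -0.407
v 0.763 -1.604 0.219
v 1.023 -1.048 0.578
v 1.546 -0.762 0.191
v 1.126 -1.662 -0.389
v -1.435 -2.894 -0.431
v -1.174 -2.666 0.166
v -2.685 -2.566 -0.009
v -1.166 -2.443 0.017
v -1.198 -2.287 -0.201
v -1.267 -2.225 -0.453
v -1.361 -2.264 -0.702
v -1.467 -2.398 -0.91
v -1.567 -2.609 -1.045
v -1.647 -2.862 -1.086
v -1.695 -3.121 -1.028
v -1.703 -3.345 -0.878
v -1.671 -3.5 -0.661
v -1.602 -3.563 -0.408
v -1.508 -3.524 -0.159
v -1.402 -3.389 0.049
v -1.302 -3.178 0.184
v -1.222 -2.925 0.225
f 2 1 4
f 2 4 3
f 4 1 5
f 4 5 3
f 5 1 6
f 5 6 3
f 6 1 7
f 6 7 3
f 7 1 8
f 7 8 3
f 8 1 9
f 8 9 3
f 9 1 10
f 9 10 3
f 10 1 11
f 10 11 3
f 11 1 12
f 11 12 3
f 12 1 13
f 12 13 3
f 13 1 14
f 13 14 3
f 14 1 15
f 14 15 3
f 15 1 16
f 15 16 3
f 16 1 17
f 16 17 3
f 17 1 18
f 17 18 3
f 18 1 2
f 18 2 3
f 20 22 19
f 23 20 19
f 19 22 21
f 21 23 19
f 20 26 22
f 24 20 23
f 24 26 20
f 22 26 21
f 25 23 21
f 21 26 25
f 25 24 23
f 26 24 25
f 28 27 31
f 28 31 29
f 29 31 32
f 29 32 30
f 31 27 33
f 31 33 32
f 32 33 34
f 32 34 30
f 33 27 35
f 33 35 34
f 34 35 36
f 34 36 30
f 35 27 37
f 35 37 36
f 36 37 38
f 36 38 30
f 37 27 39
f 37 39 38
f 38 39 40
f 38 40 30
f 39 27 41
f 39 41 40
f 40 41 42
f 40 42 30
f 41 27 43
f 41 43 42
f 42 43 44
f 42 44 30
f 43 27 45
f 43 45 44
f 44 45 46
f 44 46 30
f 45 27 47
f 45 47 46
f 46 47 48
f 46 48 30
f 47 27 28
f 47 28 48
f 48 28 29
f 48 29 30
f 49 86 65
f 86 60 89
f 65 89 54
f 86 89 65
f 49 65 61
f 65 54 66
f 61 66 50
f 65 66 61
f 49 61 70
f 61 50 71
f 70 71 56
f 61 71 70
f 49 70 82
f 70 56 85
f 82 85 59
f 70 85 82
f 49 82 86
f 82 59 90
f 86 90 60
f 82 90 86
f 50 66 77
f 66 54 80
f 77 80 58
f 66 80 77
f 54 89 67
f 89 60 88
f 67 88 53
f 89 88 67
f 60 90 87
f 90 59 83
f 87 83 51
f 90 83 87
f 59 85 84
f 85 56 72
f 84 72 55
f 85 72 84
f 56 71 76
f 71 50 73
f 76 73 57
f 71 73 76
f 52 78 64
f 78 58 79
f 64 79 53
f 78 79 64
f 52 64 62
f 64 53 63
f 62 63 51
f 64 63 62
f 52 62 69
f 62 51 68
f 69 68 55
f 62 68 69
f 52 69 74
f 69 55 75
f 74 75 57
f 69 75 74
f 52 74 78
f 74 57 81
f 78 81 58
f 74 81 78
f 53 79 67
f 79 58 80
f 67 80 54
f 79 80 67
f 51 63 87
f 63 53 88
f 87 88 60
f 63 88 87
f 55 68 84
f 68 51 83
f 84 83 59
f 68 83 84
f 57 75 76
f 75 55 72
f 76 72 56
f 75 72 76
f 58 81 77
f 81 57 73
f 77 73 50
f 81 73 77
f 92 91 94
f 92 94 93
f 94 91 95
f 94 95 93
f 95 91 96
f 95 96 93
f 96 91 97
f 96 97 93
f 97 91 98
f 97 98 93
f 98 91 99
f 98 99 93
f 99 91 100
f 99 100 93
f 100 91 101
f 100 101 93
f 101 91 102
f 101 102 93
f 102 91 103
f 102 103 93
f 103 91 104
f 103 104 93
f 104 91 105
f 104 105 93
f 105 91 106
f 105 106 93
f 106 91 107
f 106 107 93
f 107 91 108
f 107 108 93
f 108 91 92
f 108 92 93



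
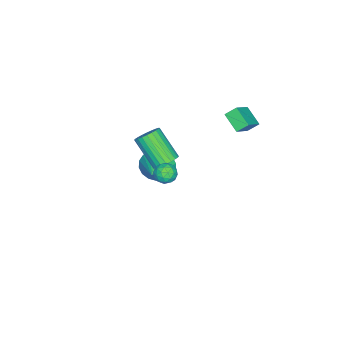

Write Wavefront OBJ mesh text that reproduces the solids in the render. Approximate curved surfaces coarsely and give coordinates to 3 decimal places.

v -0.29 -1.611 -1.254
v 0.445 -1.535 -0.923
v -0.095 -2.993 0.606
v -0.83 -3.069 0.274
v 0.283 -1.312 -0.767
v -0.256 -2.77 0.762
v 0.035 -1.135 -0.686
v -0.504 -2.593 0.843
v -0.263 -1.03 -0.691
v -0.803 -2.488 0.838
v -0.565 -1.014 -0.782
v -1.105 -2.471 0.747
v -0.826 -1.088 -0.945
v -1.365 -2.546 0.584
v -1.005 -1.242 -1.155
v -1.544 -2.7 0.374
v -1.075 -1.453 -1.38
v -1.614 -2.91 0.149
v -1.025 -1.687 -1.586
v -1.565 -3.145 -0.057
v -0.864 -1.91 -1.742
v -1.403 -3.368 -0.213
v -0.616 -2.087 -1.823
v -1.155 -3.545 -0.294
v -0.317 -2.192 -1.818
v -0.857 -3.65 -0.289
v -0.015 -2.209 -1.727
v -0.555 -3.666 -0.198
v 0.245 -2.134 -1.564
v -0.294 -3.592 -0.035
v 0.424 -1.98 -1.354
v -0.115 -3.438 0.175
v 0.494 -1.77 -1.129
v -0.045 -3.227 0.4
v -2.198 -3.119 -3.851
v -1.688 -3.849 -4.497
v -0.522 -2.641 -3.069
v -1.679 -3.44 -4.767
v -1.773 -2.967 -4.854
v -1.951 -2.525 -4.743
v -2.177 -2.2 -4.456
v -2.408 -2.057 -4.048
v -2.598 -2.125 -3.602
v -2.708 -2.389 -3.205
v -2.717 -2.798 -2.936
v -2.623 -3.27 -2.848
v -2.445 -3.713 -2.959
v -2.218 -4.038 -3.247
v -1.987 -4.18 -3.654
v -1.798 -4.113 -4.1
v 3.181 0.319 1.507
v 3.611 0.848 1.638
v 3.649 -0.268 2.342
v 4.079 0.261 2.473
v 3.401 0.323 2.608
v 3.112 0.685 2.092
v 4.148 -0.105 1.888
v 3.859 0.257 1.372
v 4.208 0.586 1.873
v 3.746 0.85 2.319
v 3.514 -0.27 1.661
v 3.052 -0.006 2.107
v 3.355 0.635 1.499
v 3.905 -0.055 2.481
v 3.507 -0.019 2.56
v 3.759 0.292 2.637
v 3.061 0.539 1.766
v 3.314 0.85 1.843
v 3.191 0.542 2.413
v 3.946 -0.27 2.137
v 4.199 0.041 2.214
v 3.501 0.288 1.343
v 3.753 0.599 1.42
v 4.069 0.038 1.567
v 3.959 0.792 1.715
v 4.234 0.447 2.205
v 4.275 0.231 1.861
v 4.105 0.445 1.558
v 3.687 0.947 1.976
v 3.962 0.602 2.467
v 3.564 0.639 2.546
v 3.394 0.852 2.243
v 4.038 0.793 2.115
v 3.298 -0.022 1.513
v 3.573 -0.367 2.004
v 3.866 -0.272 1.737
v 3.696 -0.059 1.434
v 3.026 0.133 1.775
v 3.301 -0.212 2.265
v 3.155 0.135 2.422
v 2.985 0.349 2.119
v 3.222 -0.213 1.865
v -1.611 2.686 2.247
v -2.172 1.713 2.901
v -1.948 3.233 2.772
v -2.509 2.26 3.426
v -0.371 2.58 3.154
v -0.932 1.607 3.808
v -0.708 3.127 3.679
v -1.269 2.154 4.333
f 2 1 5
f 2 5 3
f 3 5 6
f 3 6 4
f 5 1 7
f 5 7 6
f 6 7 8
f 6 8 4
f 7 1 9
f 7 9 8
f 8 9 10
f 8 10 4
f 9 1 11
f 9 11 10
f 10 11 12
f 10 12 4
f 11 1 13
f 11 13 12
f 12 13 14
f 12 14 4
f 13 1 15
f 13 15 14
f 14 15 16
f 14 16 4
f 15 1 17
f 15 17 16
f 16 17 18
f 16 18 4
f 17 1 19
f 17 19 18
f 18 19 20
f 18 20 4
f 19 1 21
f 19 21 20
f 20 21 22
f 20 22 4
f 21 1 23
f 21 23 22
f 22 23 24
f 22 24 4
f 23 1 25
f 23 25 24
f 24 25 26
f 24 26 4
f 25 1 27
f 25 27 26
f 26 27 28
f 26 28 4
f 27 1 29
f 27 29 28
f 28 29 30
f 28 30 4
f 29 1 31
f 29 31 30
f 30 31 32
f 30 32 4
f 31 1 33
f 31 33 32
f 32 33 34
f 32 34 4
f 33 1 2
f 33 2 34
f 34 2 3
f 34 3 4
f 36 35 38
f 36 38 37
f 38 35 39
f 38 39 37
f 39 35 40
f 39 40 37
f 40 35 41
f 40 41 37
f 41 35 42
f 41 42 37
f 42 35 43
f 42 43 37
f 43 35 44
f 43 44 37
f 44 35 45
f 44 45 37
f 45 35 46
f 45 46 37
f 46 35 47
f 46 47 37
f 47 35 48
f 47 48 37
f 48 35 49
f 48 49 37
f 49 35 50
f 49 50 37
f 50 35 36
f 50 36 37
f 51 88 67
f 88 62 91
f 67 91 56
f 88 91 67
f 51 67 63
f 67 56 68
f 63 68 52
f 67 68 63
f 51 63 72
f 63 52 73
f 72 73 58
f 63 73 72
f 51 72 84
f 72 58 87
f 84 87 61
f 72 87 84
f 51 84 88
f 84 61 92
f 88 92 62
f 84 92 88
f 52 68 79
f 68 56 82
f 79 82 60
f 68 82 79
f 56 91 69
f 91 62 90
f 69 90 55
f 91 90 69
f 62 92 89
f 92 61 85
f 89 85 53
f 92 85 89
f 61 87 86
f 87 58 74
f 86 74 57
f 87 74 86
f 58 73 78
f 73 52 75
f 78 75 59
f 73 75 78
f 54 80 66
f 80 60 81
f 66 81 55
f 80 81 66
f 54 66 64
f 66 55 65
f 64 65 53
f 66 65 64
f 54 64 71
f 64 53 70
f 71 70 57
f 64 70 71
f 54 71 76
f 71 57 77
f 76 77 59
f 71 77 76
f 54 76 80
f 76 59 83
f 80 83 60
f 76 83 80
f 55 81 69
f 81 60 82
f 69 82 56
f 81 82 69
f 53 65 89
f 65 55 90
f 89 90 62
f 65 90 89
f 57 70 86
f 70 53 85
f 86 85 61
f 70 85 86
f 59 77 78
f 77 57 74
f 78 74 58
f 77 74 78
f 60 83 79
f 83 59 75
f 79 75 52
f 83 75 79
f 94 96 93
f 97 94 93
f 93 96 95
f 95 97 93
f 94 100 96
f 98 94 97
f 98 100 94
f 96 100 95
f 99 97 95
f 95 100 99
f 99 98 97
f 100 98 99



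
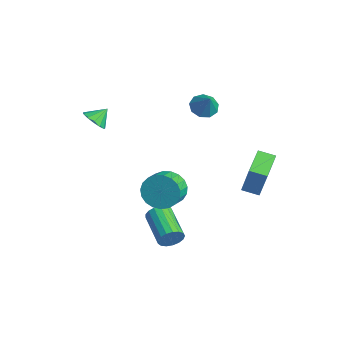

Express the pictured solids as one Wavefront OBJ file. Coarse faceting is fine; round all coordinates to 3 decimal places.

v 0.833 -1.068 -1.799
v 1.503 -0.865 -2.647
v 2.258 -1.609 -2.228
v 1.587 -1.812 -1.381
v 1.64 -0.554 -2.341
v 2.395 -1.298 -1.922
v 1.637 -0.331 -1.941
v 2.392 -1.076 -1.522
v 1.495 -0.237 -1.517
v 2.25 -0.981 -1.098
v 1.239 -0.285 -1.141
v 1.994 -1.03 -0.723
v 0.912 -0.47 -0.88
v 1.667 -1.214 -0.461
v 0.571 -0.757 -0.777
v 1.326 -1.502 -0.358
v 0.276 -1.098 -0.851
v 1.031 -1.843 -0.432
v 0.077 -1.434 -1.089
v 0.832 -2.179 -0.67
v 0.008 -1.707 -1.45
v 0.763 -2.451 -1.031
v 0.082 -1.869 -1.871
v 0.837 -2.613 -1.452
v 0.286 -1.893 -2.28
v 1.041 -2.637 -1.861
v 0.584 -1.773 -2.606
v 1.339 -2.518 -2.187
v 0.925 -1.532 -2.792
v 1.68 -2.277 -2.373
v 1.251 -1.211 -2.807
v 2.005 -1.955 -2.388
v -1.095 -4.334 3.147
v -0.803 -4.802 3.684
v -1.125 -3.566 3.833
v -0.465 -4.615 3.489
v -0.326 -4.338 3.184
v -0.432 -4.06 2.868
v -0.749 -3.869 2.641
v -1.175 -3.826 2.574
v -1.576 -3.944 2.69
v -1.825 -4.186 2.95
v -1.842 -4.475 3.273
v -1.622 -4.719 3.557
v -1.235 -4.841 3.71
v 3.644 1.811 -0.911
v 4.177 1.957 0.896
v 2.271 2.997 -0.602
v 2.805 3.144 1.206
v 4.235 2.556 -1.146
v 4.769 2.703 0.662
v 2.863 3.743 -0.836
v 3.396 3.889 0.971
v -2.986 2.764 1.137
v -2.501 3.334 0.779
v -2.114 2.716 2.243
v -2.895 3.588 1.1
v -3.331 3.456 1.438
v -3.606 3 1.636
v -3.591 2.434 1.6
v -3.293 2.022 1.347
v -2.852 1.957 0.996
v -2.473 2.27 0.711
v -2.335 2.814 0.625
v 2.975 -1.811 -4.122
v 3.185 -1.467 -3.502
v 1.196 -1.304 -2.917
v 0.985 -1.649 -3.538
v 3.139 -1.203 -3.734
v 1.149 -1.041 -3.149
v 3.055 -1.079 -4.055
v 1.065 -0.916 -3.47
v 2.952 -1.122 -4.391
v 0.963 -0.959 -3.806
v 2.855 -1.323 -4.666
v 0.865 -1.161 -4.081
v 2.785 -1.636 -4.816
v 0.796 -1.474 -4.231
v 2.759 -1.989 -4.807
v 0.769 -1.827 -4.223
v 2.782 -2.302 -4.642
v 0.792 -2.139 -4.057
v 2.849 -2.502 -4.357
v 0.86 -2.339 -3.773
v 2.945 -2.543 -4.019
v 0.956 -2.381 -3.434
v 3.048 -2.418 -3.704
v 1.059 -2.255 -3.12
v 3.134 -2.153 -3.486
v 1.145 -1.99 -2.901
v 3.184 -1.81 -3.413
v 1.194 -1.647 -2.828
f 2 1 5
f 2 5 3
f 3 5 6
f 3 6 4
f 5 1 7
f 5 7 6
f 6 7 8
f 6 8 4
f 7 1 9
f 7 9 8
f 8 9 10
f 8 10 4
f 9 1 11
f 9 11 10
f 10 11 12
f 10 12 4
f 11 1 13
f 11 13 12
f 12 13 14
f 12 14 4
f 13 1 15
f 13 15 14
f 14 15 16
f 14 16 4
f 15 1 17
f 15 17 16
f 16 17 18
f 16 18 4
f 17 1 19
f 17 19 18
f 18 19 20
f 18 20 4
f 19 1 21
f 19 21 20
f 20 21 22
f 20 22 4
f 21 1 23
f 21 23 22
f 22 23 24
f 22 24 4
f 23 1 25
f 23 25 24
f 24 25 26
f 24 26 4
f 25 1 27
f 25 27 26
f 26 27 28
f 26 28 4
f 27 1 29
f 27 29 28
f 28 29 30
f 28 30 4
f 29 1 31
f 29 31 30
f 30 31 32
f 30 32 4
f 31 1 2
f 31 2 32
f 32 2 3
f 32 3 4
f 34 33 36
f 34 36 35
f 36 33 37
f 36 37 35
f 37 33 38
f 37 38 35
f 38 33 39
f 38 39 35
f 39 33 40
f 39 40 35
f 40 33 41
f 40 41 35
f 41 33 42
f 41 42 35
f 42 33 43
f 42 43 35
f 43 33 44
f 43 44 35
f 44 33 45
f 44 45 35
f 45 33 34
f 45 34 35
f 47 49 46
f 50 47 46
f 46 49 48
f 48 50 46
f 47 53 49
f 51 47 50
f 51 53 47
f 49 53 48
f 52 50 48
f 48 53 52
f 52 51 50
f 53 51 52
f 55 54 57
f 55 57 56
f 57 54 58
f 57 58 56
f 58 54 59
f 58 59 56
f 59 54 60
f 59 60 56
f 60 54 61
f 60 61 56
f 61 54 62
f 61 62 56
f 62 54 63
f 62 63 56
f 63 54 64
f 63 64 56
f 64 54 55
f 64 55 56
f 66 65 69
f 66 69 67
f 67 69 70
f 67 70 68
f 69 65 71
f 69 71 70
f 70 71 72
f 70 72 68
f 71 65 73
f 71 73 72
f 72 73 74
f 72 74 68
f 73 65 75
f 73 75 74
f 74 75 76
f 74 76 68
f 75 65 77
f 75 77 76
f 76 77 78
f 76 78 68
f 77 65 79
f 77 79 78
f 78 79 80
f 78 80 68
f 79 65 81
f 79 81 80
f 80 81 82
f 80 82 68
f 81 65 83
f 81 83 82
f 82 83 84
f 82 84 68
f 83 65 85
f 83 85 84
f 84 85 86
f 84 86 68
f 85 65 87
f 85 87 86
f 86 87 88
f 86 88 68
f 87 65 89
f 87 89 88
f 88 89 90
f 88 90 68
f 89 65 91
f 89 91 90
f 90 91 92
f 90 92 68
f 91 65 66
f 91 66 92
f 92 66 67
f 92 67 68

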